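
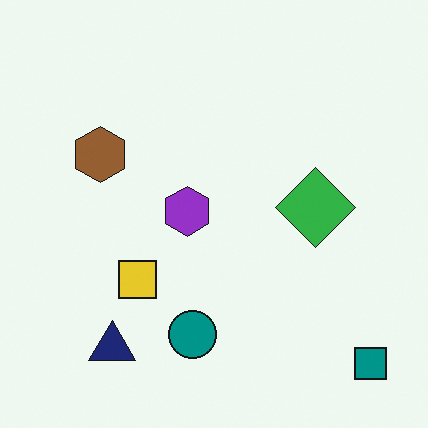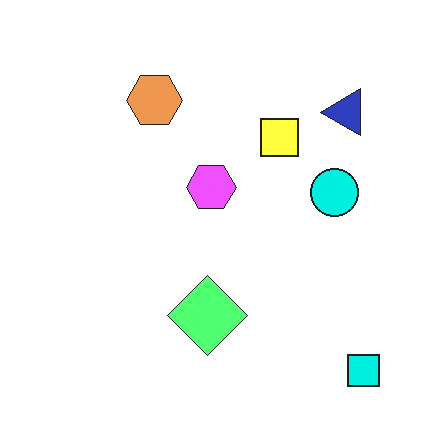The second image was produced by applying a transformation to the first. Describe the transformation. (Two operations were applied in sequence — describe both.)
This is the original image brightened a lot, then transposed (reflected across the top-left ↔ bottom-right diagonal).

Every pixel — background and shapes alike — is uniformly brightened. Shapes have swapped their row and column positions — what was in the top-right is now in the bottom-left — a diagonal reflection.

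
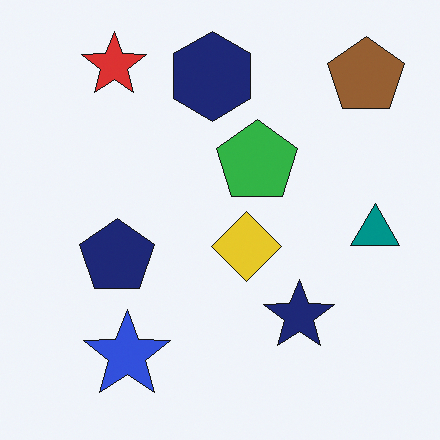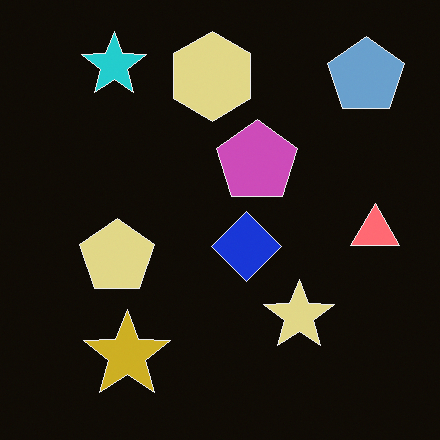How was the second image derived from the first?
The second image is the first color-inverted (negative).

The light background has become dark and every shape's color is its complement — a photographic negative.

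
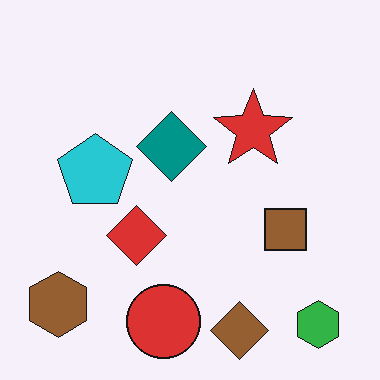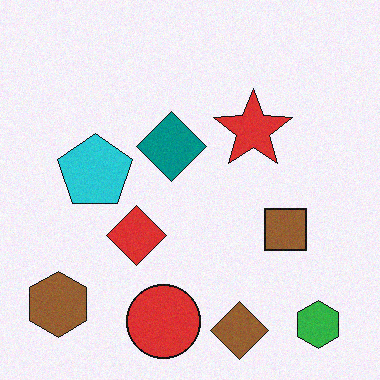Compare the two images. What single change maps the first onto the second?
Degraded with a light layer of grain.

Random speckle covers the whole image, including the flat background.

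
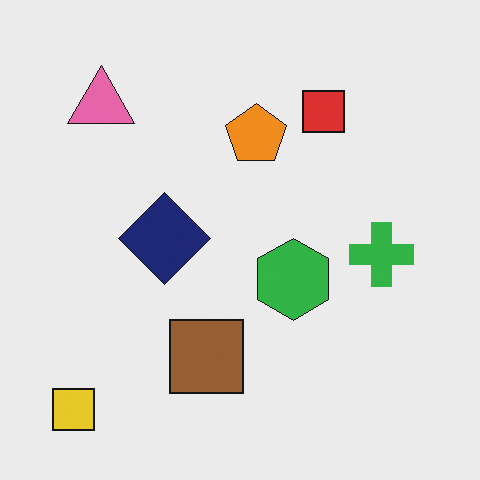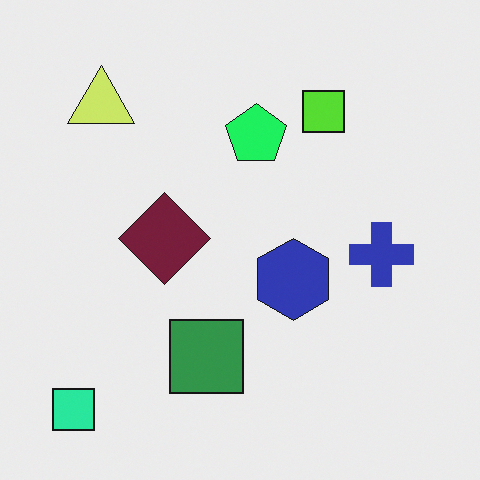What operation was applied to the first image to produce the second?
Hue-shifted by a moderate amount.

Every shape's color has rotated by the same amount around the hue wheel — a uniform hue shift.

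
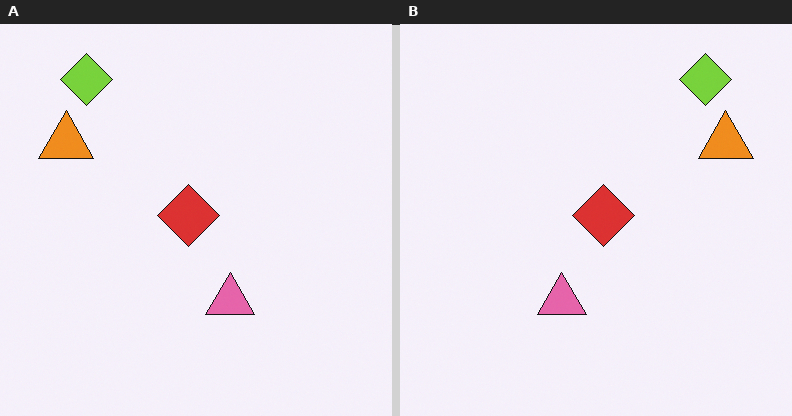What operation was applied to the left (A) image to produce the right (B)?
This is the original image flipped horizontally (left ↔ right).

The orange triangle is in the top-left of the left (A) image and the top-right of the right (B) — shapes on opposite sides of the vertical midline have swapped in a mirror flip.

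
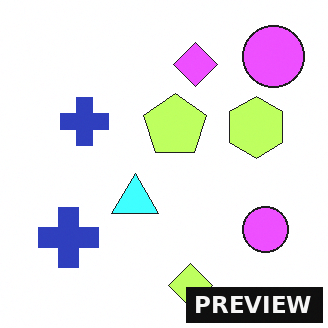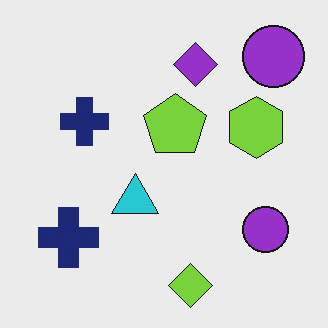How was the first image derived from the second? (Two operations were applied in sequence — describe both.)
The first image is the second brightened a lot, then watermarked with the text "PREVIEW" in the lower-right corner.

Every pixel — background and shapes alike — is uniformly brightened. A dark label reading "PREVIEW" appears in the lower-right corner.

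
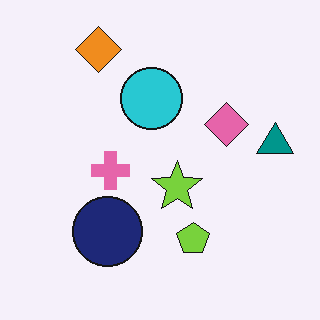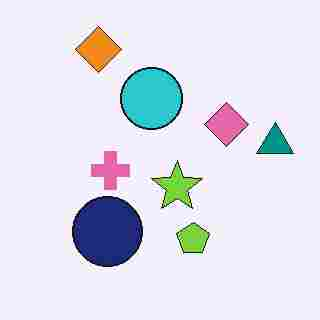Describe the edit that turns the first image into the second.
The second image is the first degraded with heavy JPEG compression.

Blocky 8×8 compression artifacts appear around shape edges and the flat background shows ringing — characteristic JPEG degradation.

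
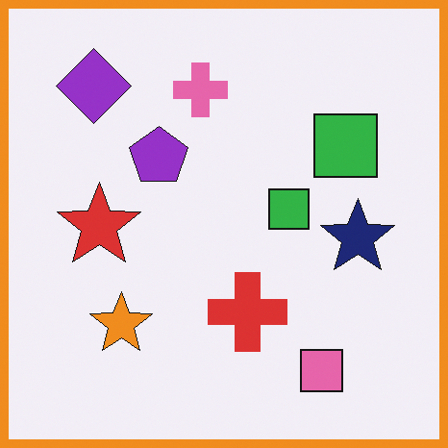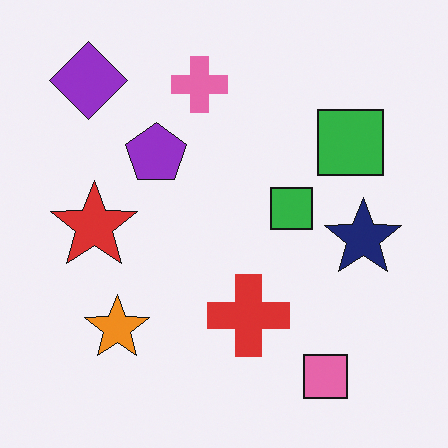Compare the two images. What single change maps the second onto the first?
Framed with a orange border.

A solid orange frame runs around the edge of the first image, with the content slightly shrunk inside it.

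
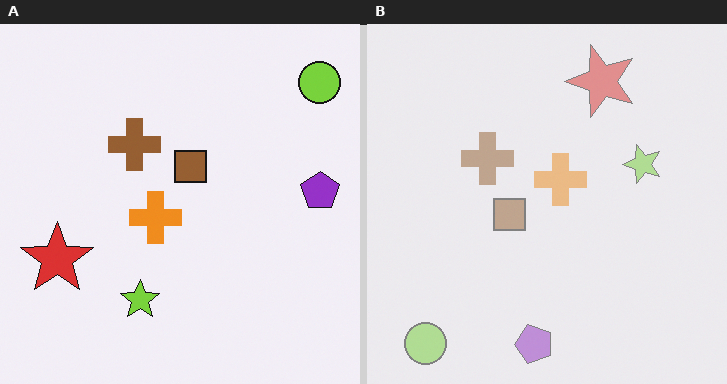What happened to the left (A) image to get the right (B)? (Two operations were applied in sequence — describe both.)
The right (B) image is the left (A) transposed (reflected across the top-left ↔ bottom-right diagonal), then washed out (contrast reduced).

Shapes have swapped their row and column positions — what was in the top-right is now in the bottom-left — a diagonal reflection. Tones are pushed toward mid-grey across the whole image — a global contrast change.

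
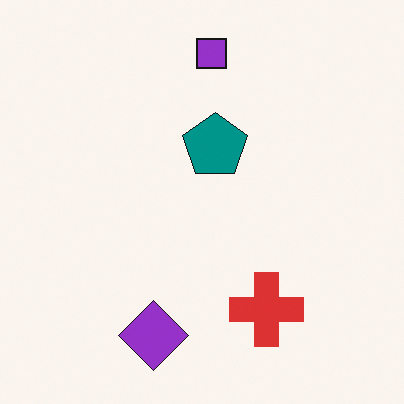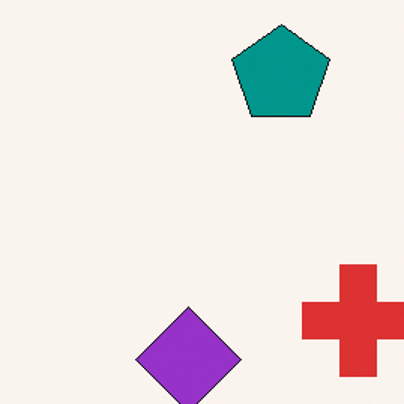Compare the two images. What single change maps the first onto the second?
Cropped to a modestly smaller region and rescaled.

The visible shapes are larger and the field of view is narrower; shapes near the original edges may be partly or wholly outside the frame — a crop-and-rescale.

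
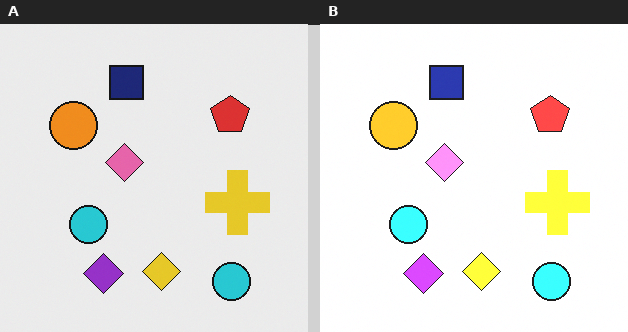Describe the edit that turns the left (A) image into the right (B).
It was substantially brightened.

Every pixel — background and shapes alike — is uniformly brightened.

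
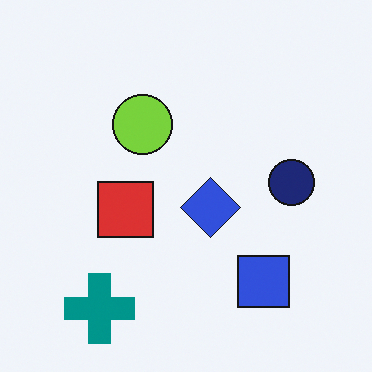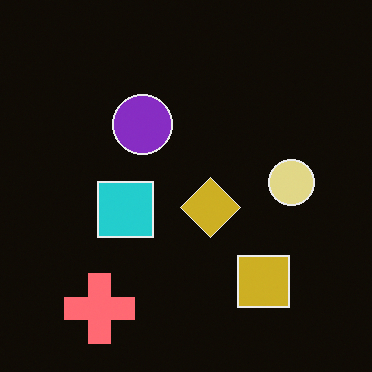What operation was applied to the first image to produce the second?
The transformation is: color-inverted (negative).

The light background has become dark and every shape's color is its complement — a photographic negative.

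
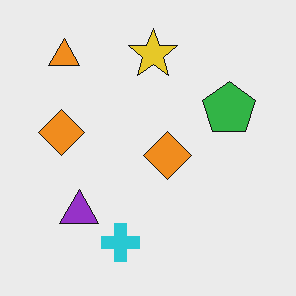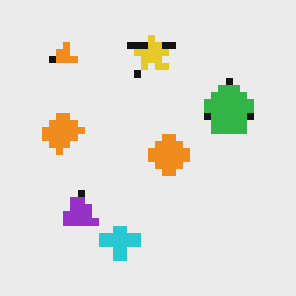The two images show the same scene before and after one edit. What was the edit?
The transformation is: pixelated into visible square blocks.

Shapes are reduced to large square blocks; fine edges and outlines are lost — a downscale-then-upscale (mosaic) effect.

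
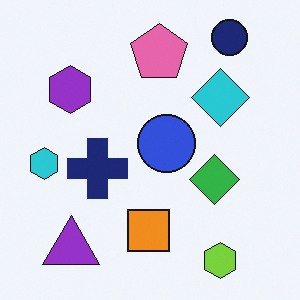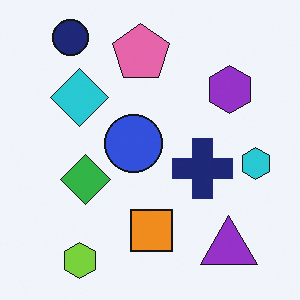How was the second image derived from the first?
Flipped horizontally (left ↔ right).

The cyan hexagon is in the left of the first image and the right of the second — shapes on opposite sides of the vertical midline have swapped in a mirror flip.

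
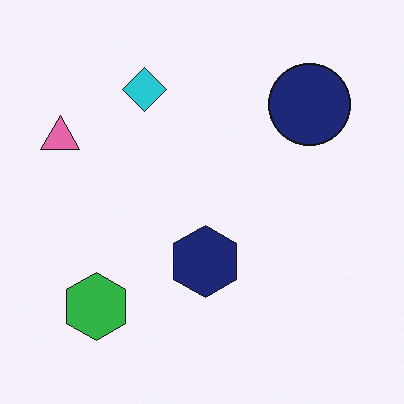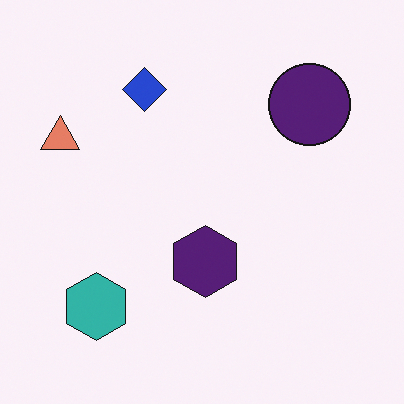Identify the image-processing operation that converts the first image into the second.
Hue-shifted slightly.

Every shape's color has rotated by the same amount around the hue wheel — a uniform hue shift.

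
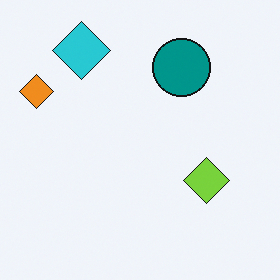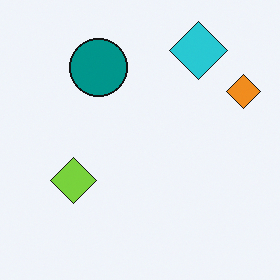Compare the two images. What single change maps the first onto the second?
It was flipped horizontally (left ↔ right).

The orange diamond is in the top-left of the first image and the top-right of the second — shapes on opposite sides of the vertical midline have swapped in a mirror flip.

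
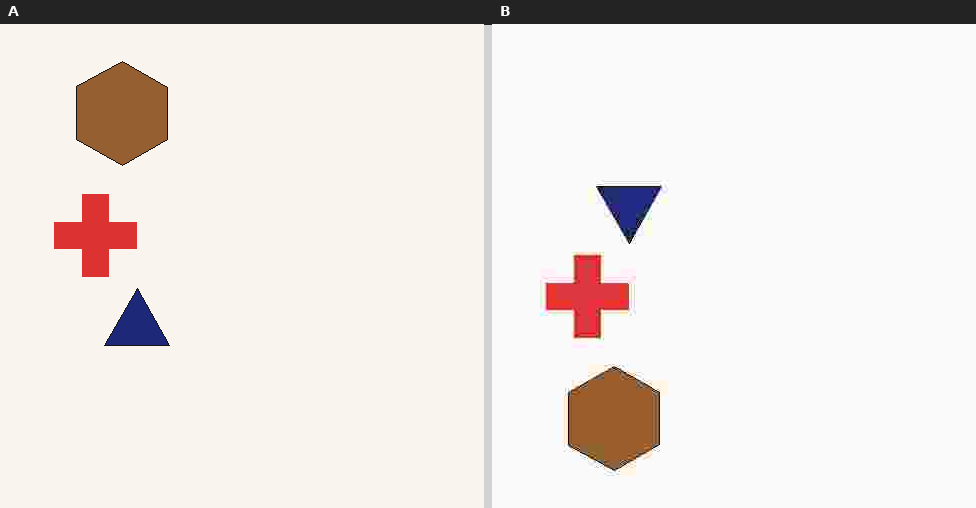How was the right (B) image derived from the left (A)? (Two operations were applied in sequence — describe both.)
The transformation is: degraded with heavy JPEG compression, then flipped vertically (top ↔ bottom).

Blocky 8×8 compression artifacts appear around shape edges and the flat background shows ringing — characteristic JPEG degradation. The brown hexagon is in the top-left of the left (A) image and the bottom-left of the right (B) — shapes on opposite sides of the horizontal midline have swapped in a mirror flip.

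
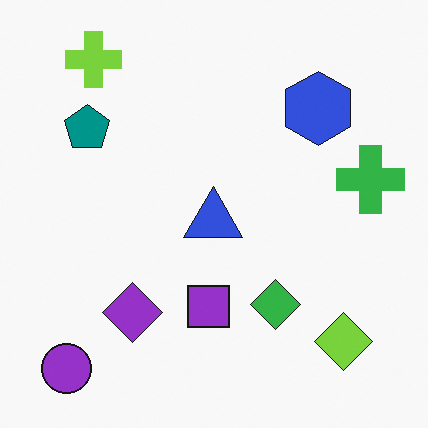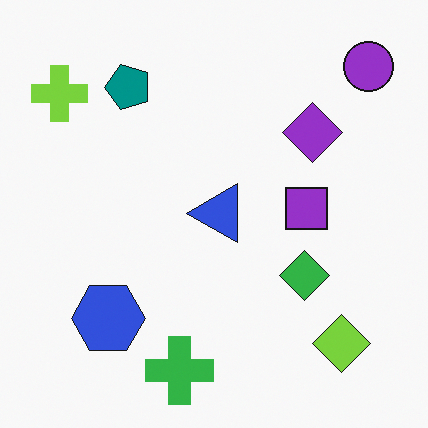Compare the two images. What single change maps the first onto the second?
This is the original image transposed (reflected across the top-left ↔ bottom-right diagonal).

Shapes have swapped their row and column positions — what was in the top-right is now in the bottom-left — a diagonal reflection.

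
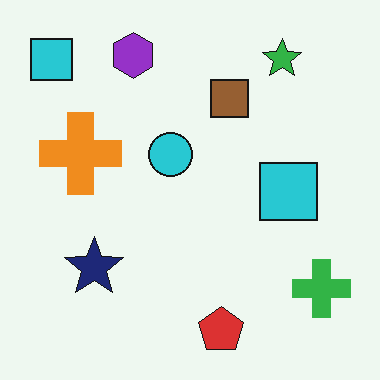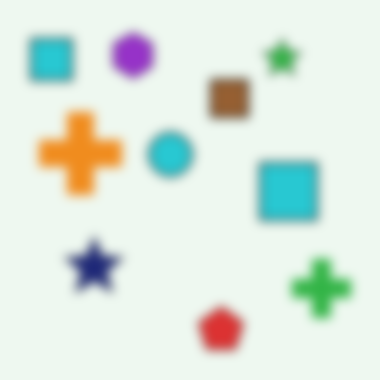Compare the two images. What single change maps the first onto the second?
The image was heavily blurred.

Shape edges and outlines are uniformly softened across the whole image.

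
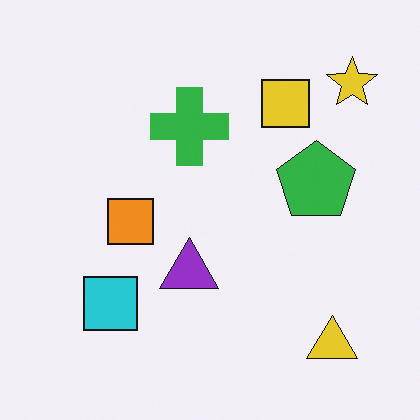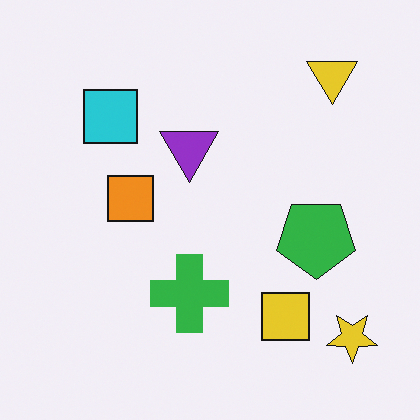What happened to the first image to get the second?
It was flipped vertically (top ↔ bottom).

The yellow triangle is in the bottom-right of the first image and the top-right of the second — shapes on opposite sides of the horizontal midline have swapped in a mirror flip.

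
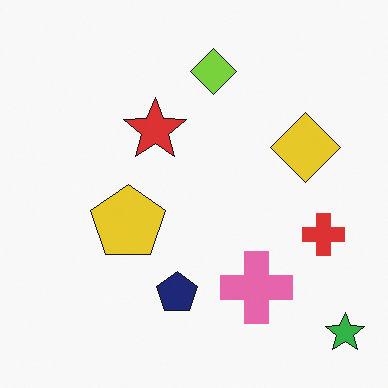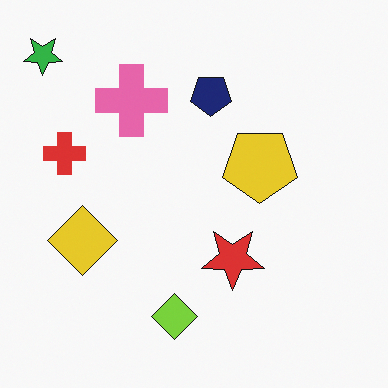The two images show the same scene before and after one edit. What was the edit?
It was rotated 180°.

The green star sits in the bottom-right of the first image and the top-left of the second — consistent with a whole-image 180° rotation.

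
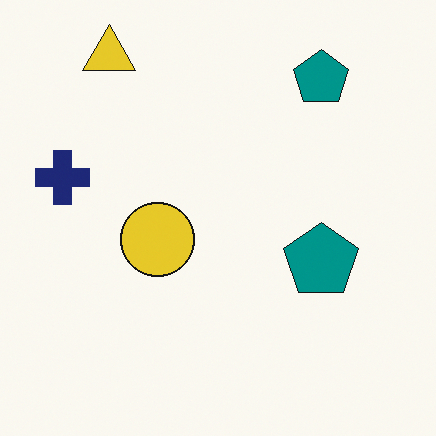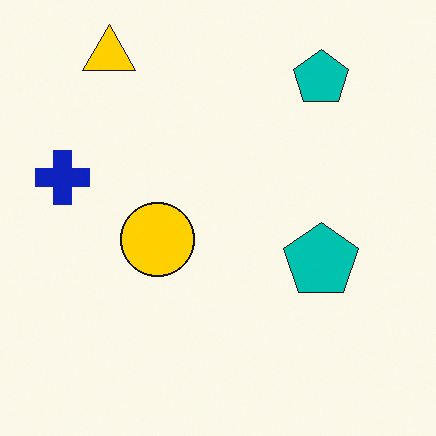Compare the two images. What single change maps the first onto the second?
It was heavily oversaturated.

All colors are more vivid — a global saturation change.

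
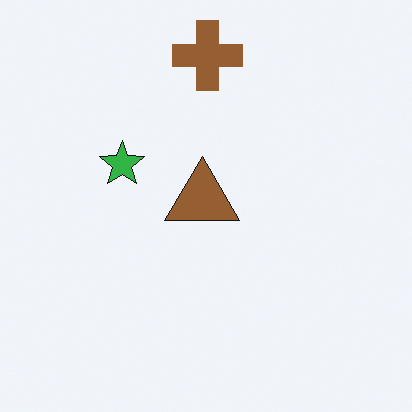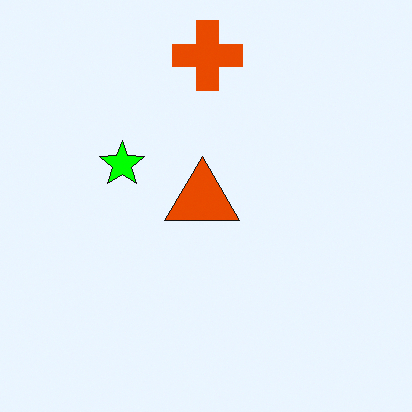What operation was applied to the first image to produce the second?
This is the original image heavily oversaturated.

All colors are more vivid — a global saturation change.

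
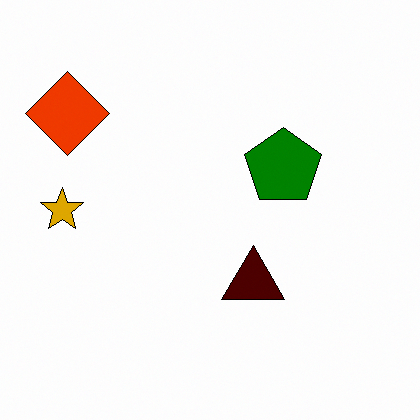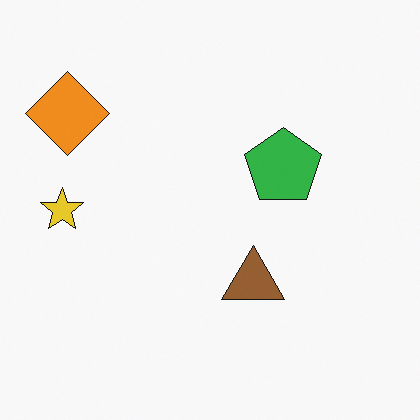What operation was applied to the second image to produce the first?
The image was boosted in contrast.

Tones are pushed away from mid-grey across the whole image — a global contrast change.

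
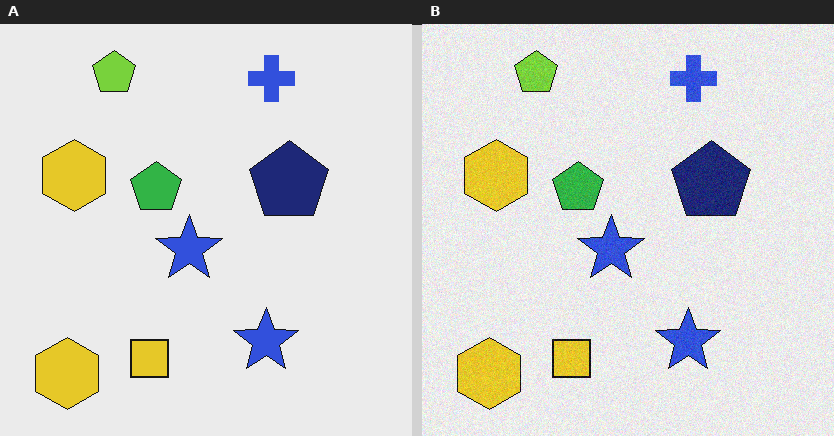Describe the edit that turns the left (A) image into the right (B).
It was degraded with a light layer of grain.

Random speckle covers the whole image, including the flat background.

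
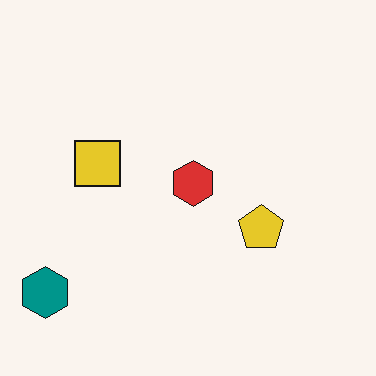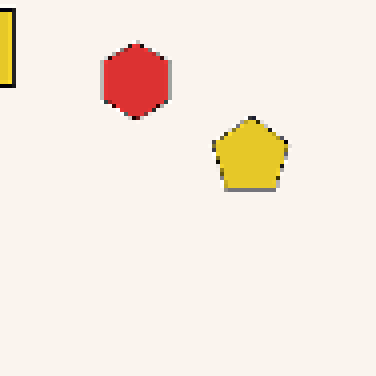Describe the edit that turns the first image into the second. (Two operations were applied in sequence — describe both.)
This is the original image cropped to a noticeably smaller region and rescaled, then lightly pixelated (a mild mosaic effect).

The visible shapes are larger and the field of view is narrower; shapes near the original edges may be partly or wholly outside the frame — a crop-and-rescale. Shapes are reduced to large square blocks; fine edges and outlines are lost — a downscale-then-upscale (mosaic) effect.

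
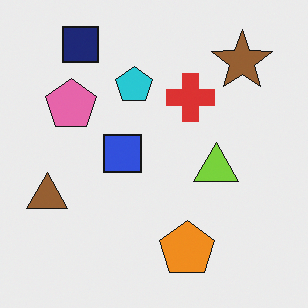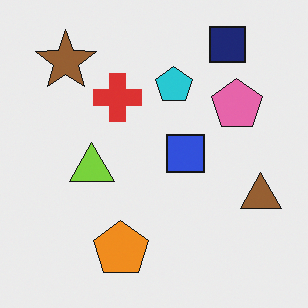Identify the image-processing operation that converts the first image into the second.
The image was flipped horizontally (left ↔ right).

The brown triangle is in the left of the first image and the right of the second — shapes on opposite sides of the vertical midline have swapped in a mirror flip.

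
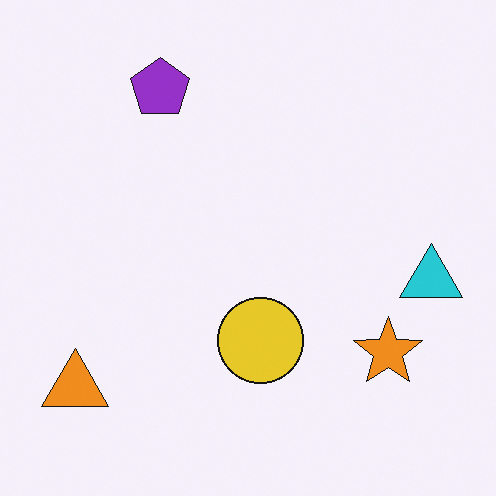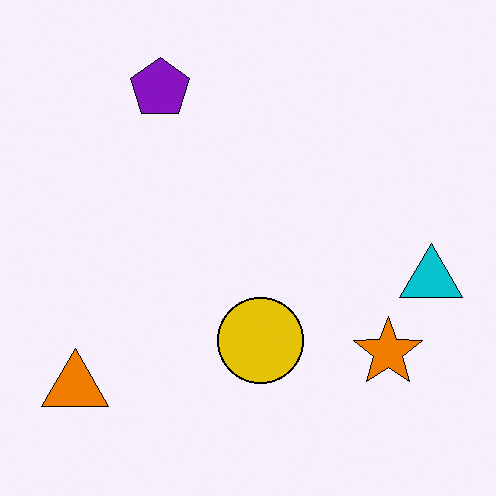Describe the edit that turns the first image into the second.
The second image is the first given slightly increased contrast.

Tones are pushed away from mid-grey across the whole image — a global contrast change.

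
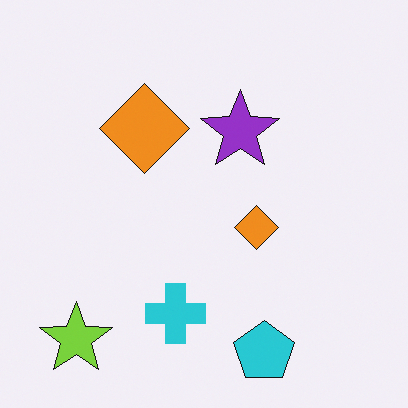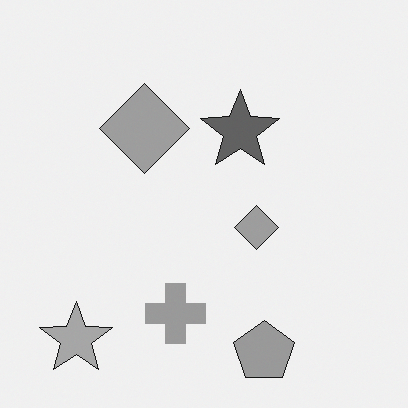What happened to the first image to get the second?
The second image is the first converted to grayscale.

All color is removed — every shape is now a shade of grey.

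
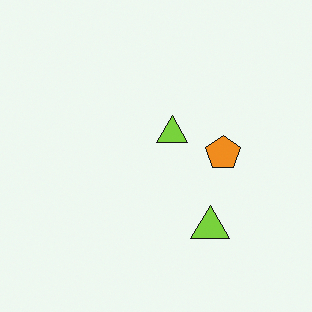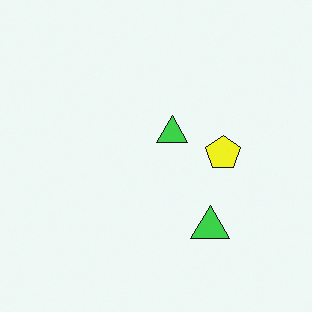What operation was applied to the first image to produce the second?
Hue-shifted slightly.

Every shape's color has rotated by the same amount around the hue wheel — a uniform hue shift.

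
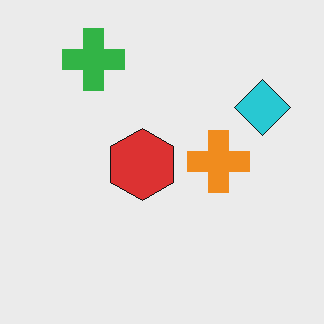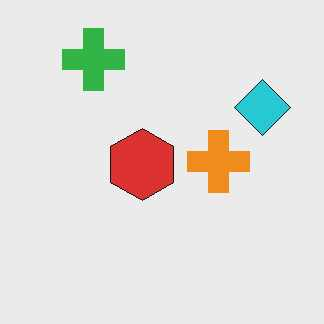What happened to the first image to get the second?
JPEG-compressed with visible artifacts.

Blocky 8×8 compression artifacts appear around shape edges and the flat background shows ringing — characteristic JPEG degradation.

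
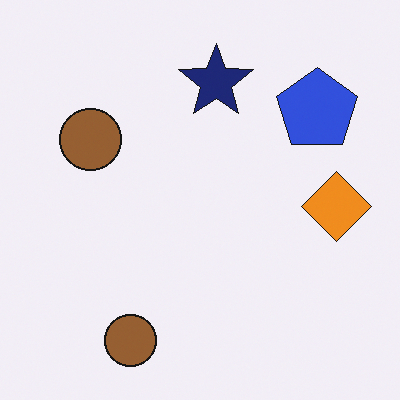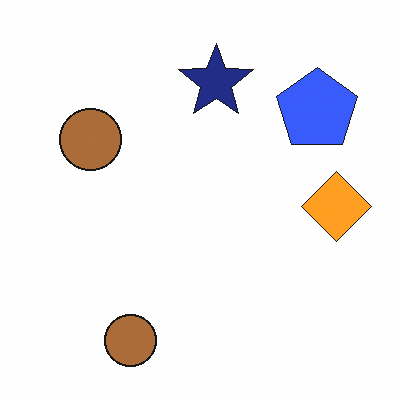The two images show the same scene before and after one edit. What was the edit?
This is the original image brightened a little.

Every pixel — background and shapes alike — is uniformly brightened.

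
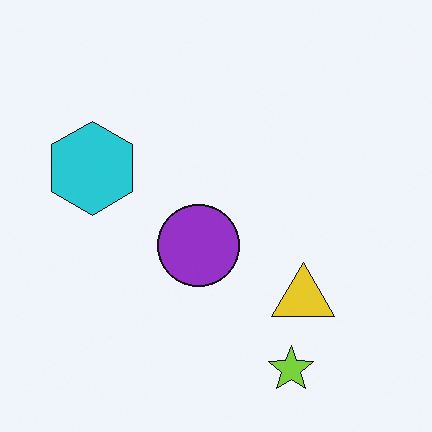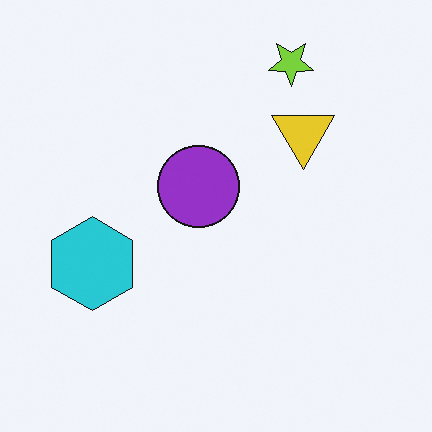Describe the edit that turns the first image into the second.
This is the original image flipped vertically (top ↔ bottom).

The lime star is in the bottom-right of the first image and the top-right of the second — shapes on opposite sides of the horizontal midline have swapped in a mirror flip.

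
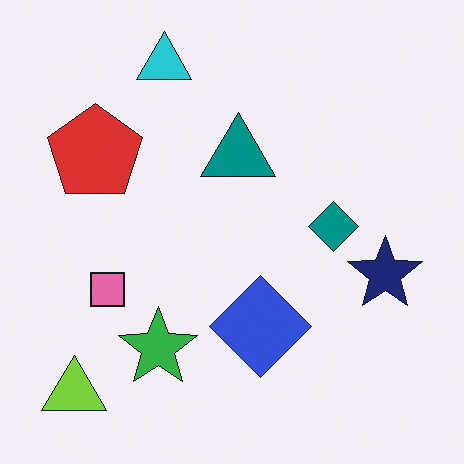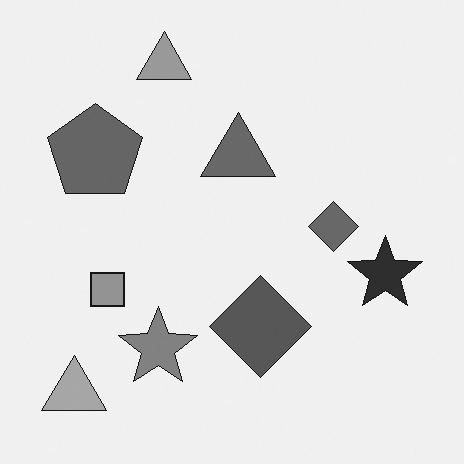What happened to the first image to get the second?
It was converted to grayscale.

All color is removed — every shape is now a shade of grey.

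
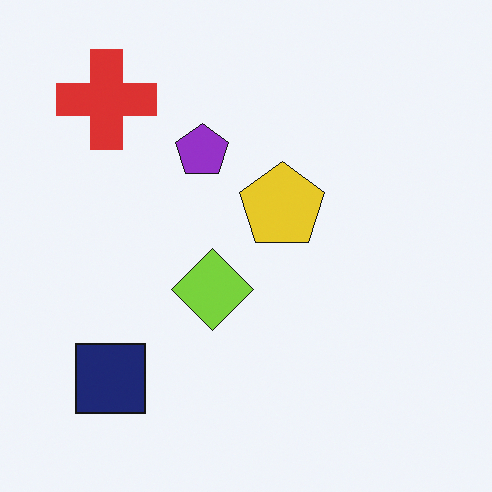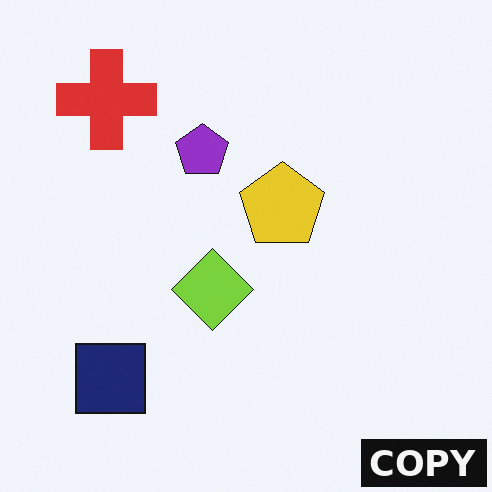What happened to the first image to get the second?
This is the original image watermarked with the text "COPY" in the lower-right corner.

A dark label reading "COPY" appears in the lower-right corner.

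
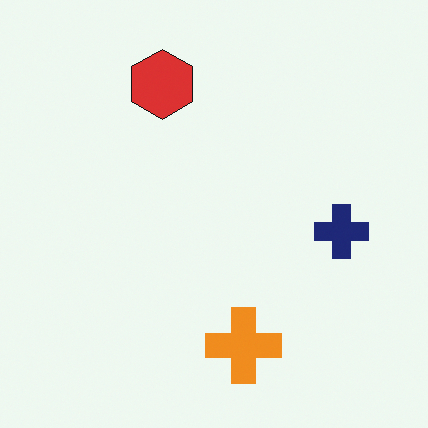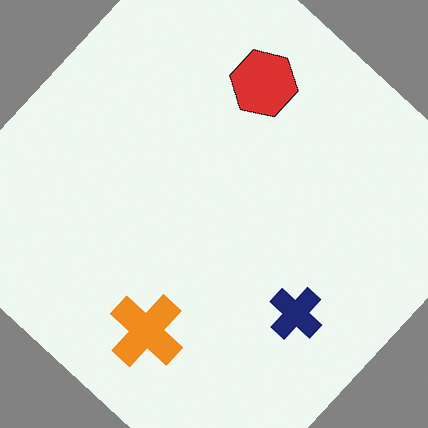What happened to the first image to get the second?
The image was rotated clockwise by a large amount — several tens of degrees.

Every shape is tilted by the same angle and the image corners show triangular fill wedges — a whole-image rotation by a non-right angle.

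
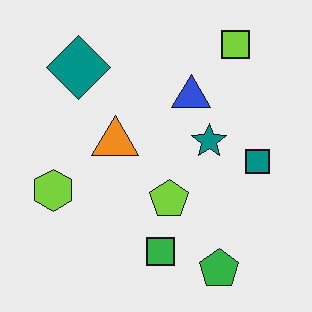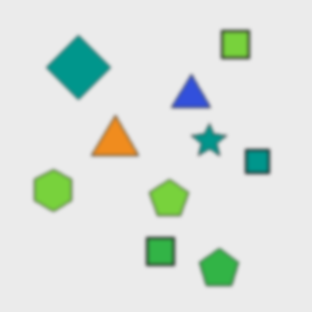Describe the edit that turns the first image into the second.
This is the original image given a subtle gaussian blur.

Shape edges and outlines are uniformly softened across the whole image.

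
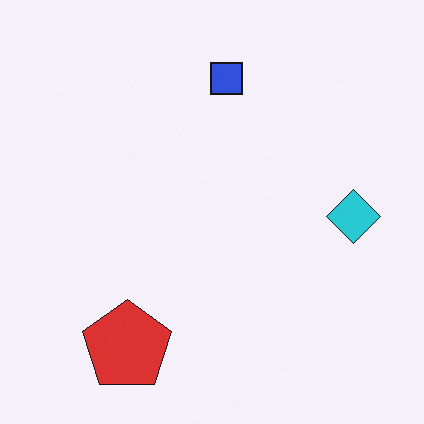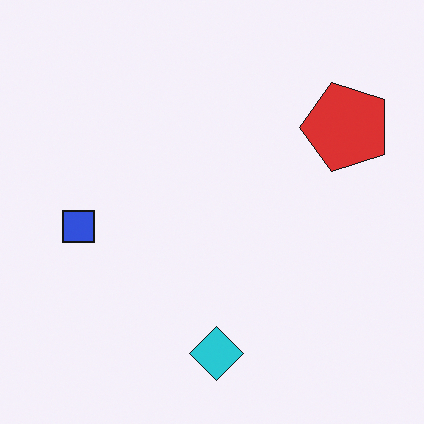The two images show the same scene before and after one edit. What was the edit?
It was transposed (reflected across the top-left ↔ bottom-right diagonal).

Shapes have swapped their row and column positions — what was in the top-right is now in the bottom-left — a diagonal reflection.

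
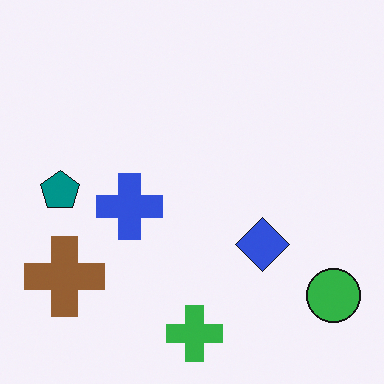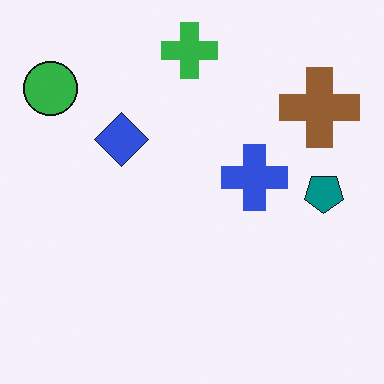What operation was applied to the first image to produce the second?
It was rotated 180°.

The green circle sits in the bottom-right of the first image and the top-left of the second — consistent with a whole-image 180° rotation.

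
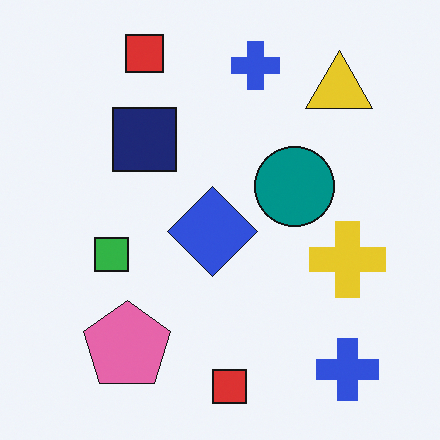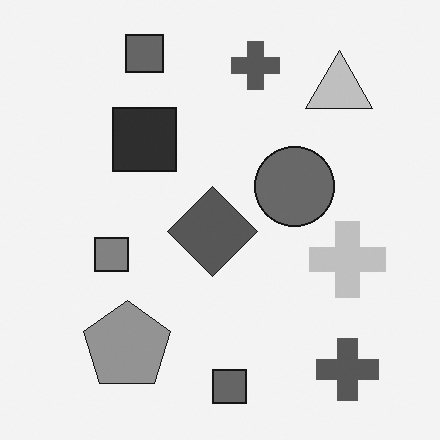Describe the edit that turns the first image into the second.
The transformation is: converted to grayscale.

All color is removed — every shape is now a shade of grey.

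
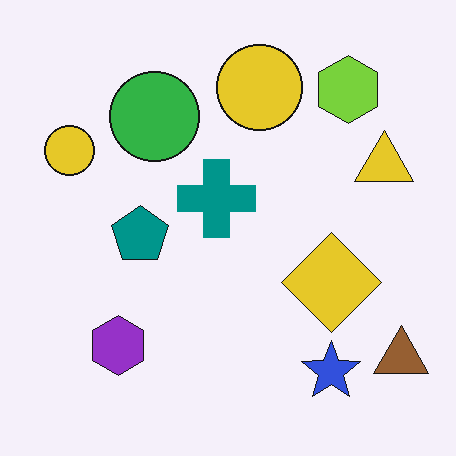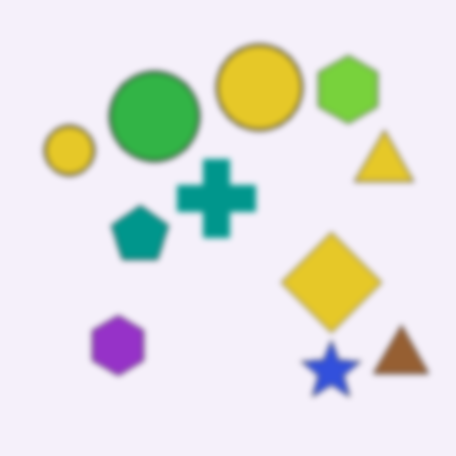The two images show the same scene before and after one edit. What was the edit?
This is the original image moderately blurred.

Shape edges and outlines are uniformly softened across the whole image.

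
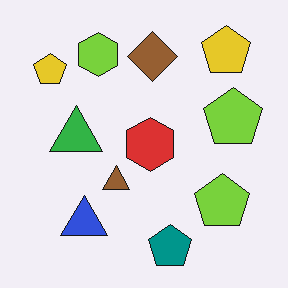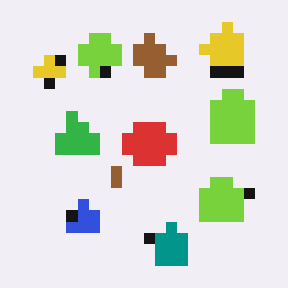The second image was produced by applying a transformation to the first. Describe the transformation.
The transformation is: coarsely pixelated.

Shapes are reduced to large square blocks; fine edges and outlines are lost — a downscale-then-upscale (mosaic) effect.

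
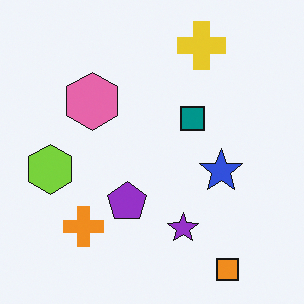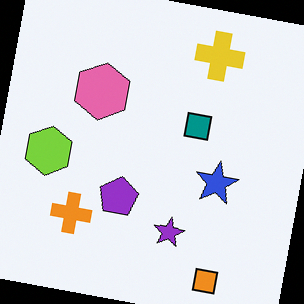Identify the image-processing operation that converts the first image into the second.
Rotated clockwise by a slight angle.

Every shape is tilted by the same angle and the image corners show triangular fill wedges — a whole-image rotation by a non-right angle.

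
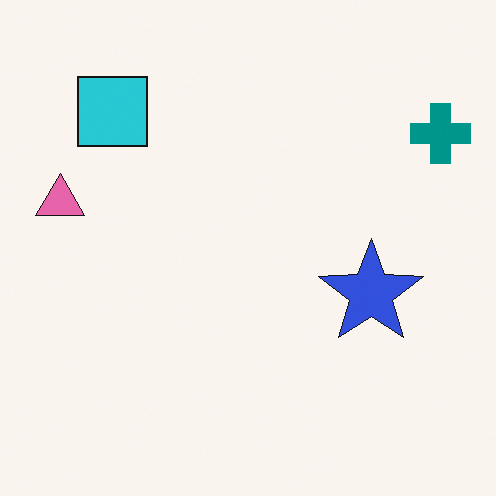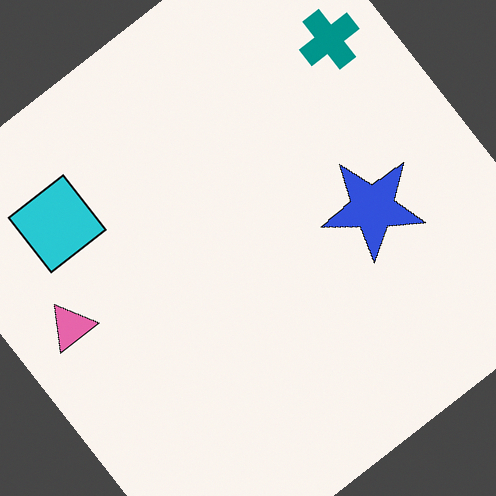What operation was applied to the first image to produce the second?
The image was rotated counter-clockwise by a large amount — several tens of degrees.

Every shape is tilted by the same angle and the image corners show triangular fill wedges — a whole-image rotation by a non-right angle.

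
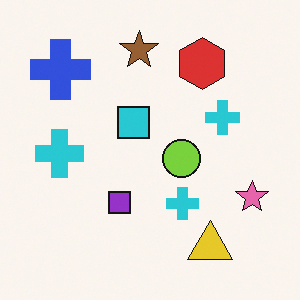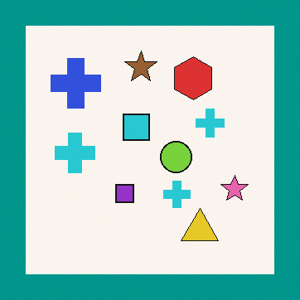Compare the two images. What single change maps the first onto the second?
The second image is the first framed with a teal border.

A solid teal frame runs around the edge of the second image, with the content slightly shrunk inside it.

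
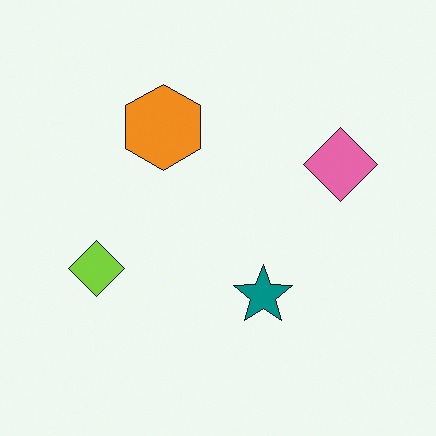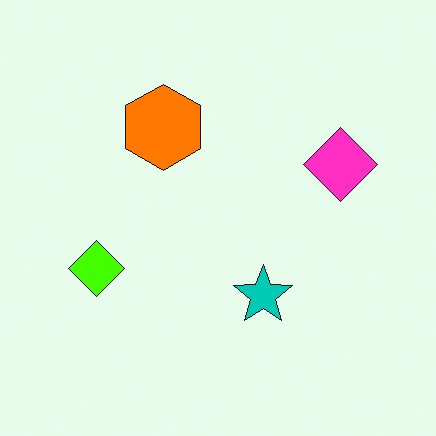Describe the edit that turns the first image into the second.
The image was made much more vivid (saturation change).

All colors are more vivid — a global saturation change.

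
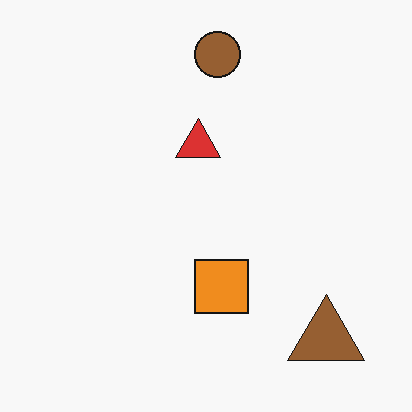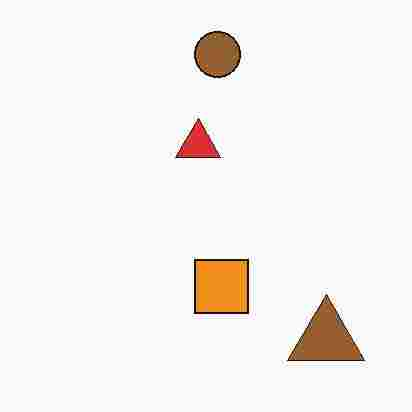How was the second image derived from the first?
The image was heavily JPEG-compressed with obvious blocking artifacts.

Blocky 8×8 compression artifacts appear around shape edges and the flat background shows ringing — characteristic JPEG degradation.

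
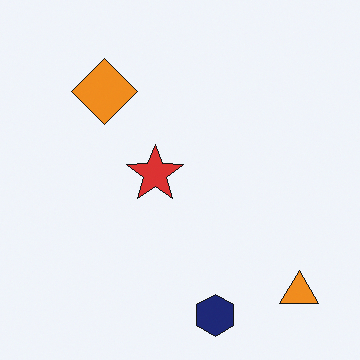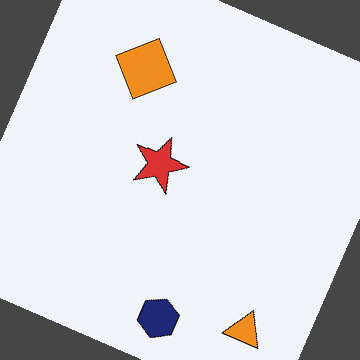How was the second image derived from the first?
The transformation is: rotated clockwise by a clearly visible amount.

Every shape is tilted by the same angle and the image corners show triangular fill wedges — a whole-image rotation by a non-right angle.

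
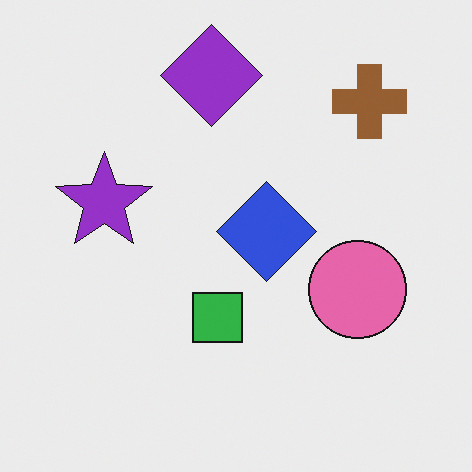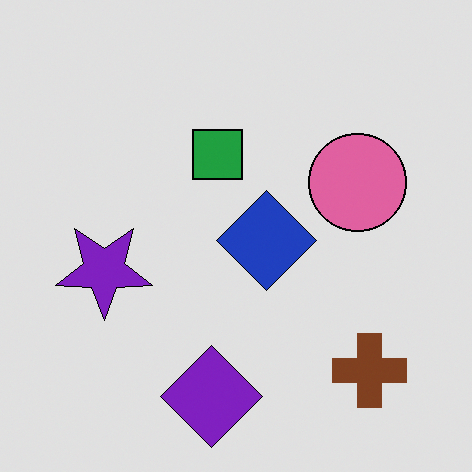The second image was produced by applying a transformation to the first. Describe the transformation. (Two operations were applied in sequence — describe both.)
It was posterized to a reduced palette, then flipped vertically (top ↔ bottom).

Each flat color has snapped to a coarser quantized level — most visibly, the near-white background has dropped to a flat grey. The purple diamond is in the top of the first image and the bottom of the second — shapes on opposite sides of the horizontal midline have swapped in a mirror flip.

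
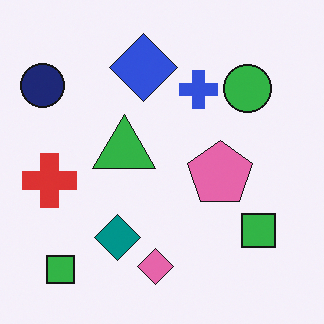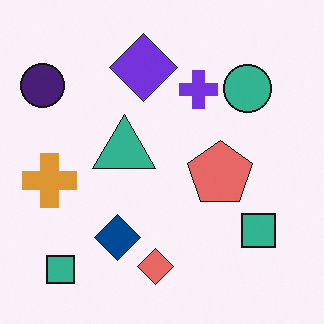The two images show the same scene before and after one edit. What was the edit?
It was hue-shifted slightly.

Every shape's color has rotated by the same amount around the hue wheel — a uniform hue shift.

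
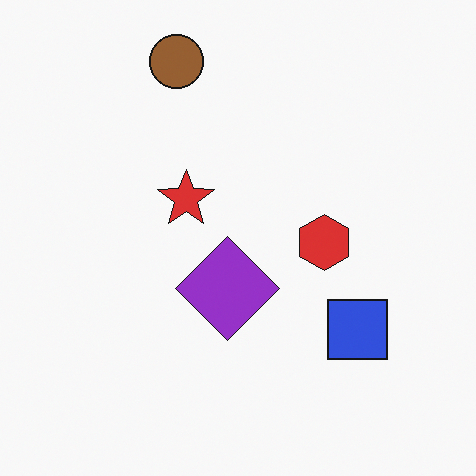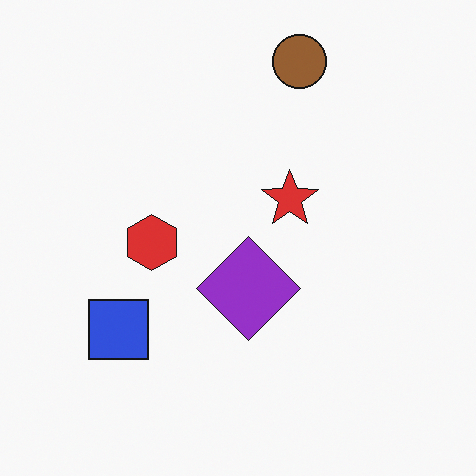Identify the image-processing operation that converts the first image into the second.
The transformation is: flipped horizontally (left ↔ right).

The blue square is in the bottom-right of the first image and the bottom-left of the second — shapes on opposite sides of the vertical midline have swapped in a mirror flip.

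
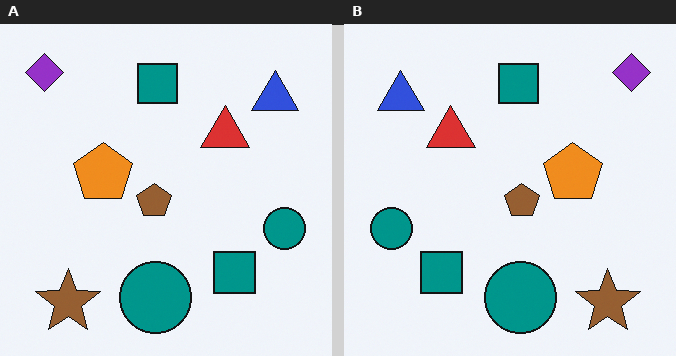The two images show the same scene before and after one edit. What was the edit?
This is the original image flipped horizontally (left ↔ right).

The purple diamond is in the top-left of the left (A) image and the top-right of the right (B) — shapes on opposite sides of the vertical midline have swapped in a mirror flip.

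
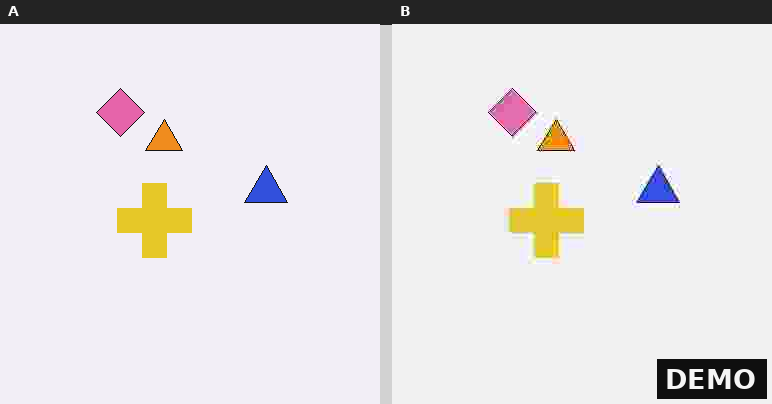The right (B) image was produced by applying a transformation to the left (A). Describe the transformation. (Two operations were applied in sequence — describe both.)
This is the original image degraded with heavy JPEG compression, then watermarked with the text "DEMO" in the lower-right corner.

Blocky 8×8 compression artifacts appear around shape edges and the flat background shows ringing — characteristic JPEG degradation. A dark label reading "DEMO" appears in the lower-right corner.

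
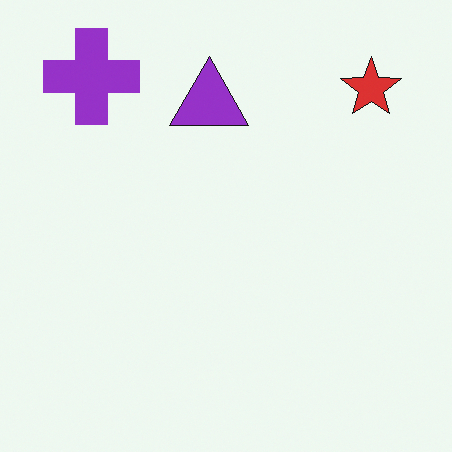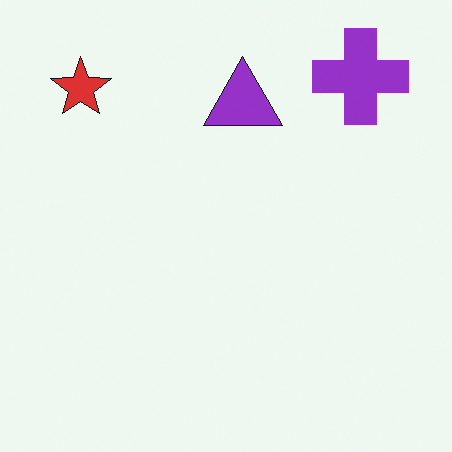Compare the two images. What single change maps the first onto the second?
The transformation is: flipped horizontally (left ↔ right).

The red star is in the top-right of the first image and the top-left of the second — shapes on opposite sides of the vertical midline have swapped in a mirror flip.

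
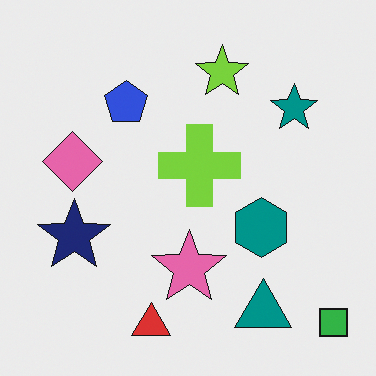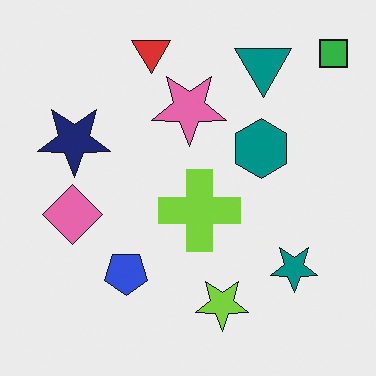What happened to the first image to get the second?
Flipped vertically (top ↔ bottom).

The red triangle is in the bottom of the first image and the top of the second — shapes on opposite sides of the horizontal midline have swapped in a mirror flip.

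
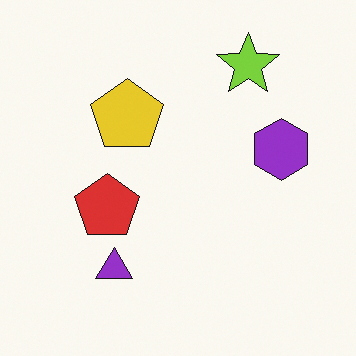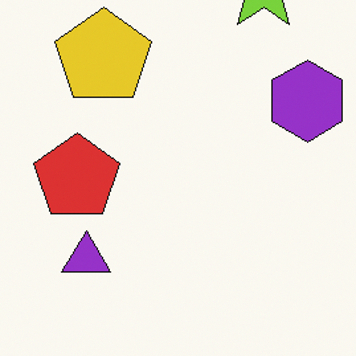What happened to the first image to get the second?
The transformation is: cropped to a modestly smaller region and rescaled.

The visible shapes are larger and the field of view is narrower; shapes near the original edges may be partly or wholly outside the frame — a crop-and-rescale.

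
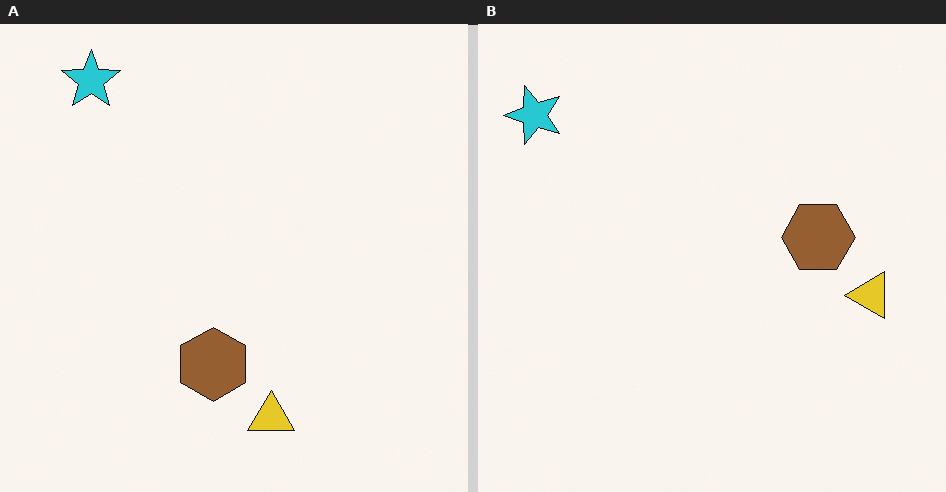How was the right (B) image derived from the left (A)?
The transformation is: transposed (reflected across the top-left ↔ bottom-right diagonal).

Shapes have swapped their row and column positions — what was in the top-right is now in the bottom-left — a diagonal reflection.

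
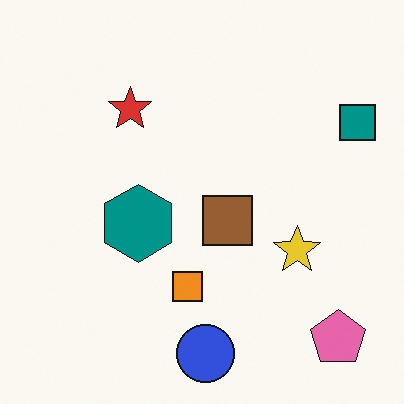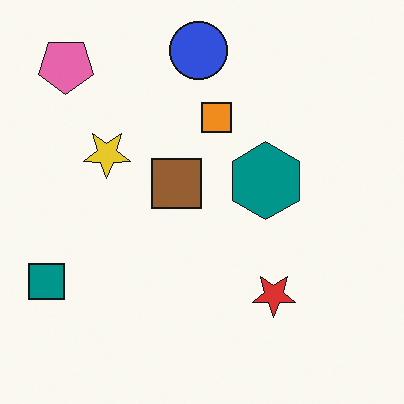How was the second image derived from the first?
It was rotated 180°.

The pink pentagon sits in the bottom-right of the first image and the top-left of the second — consistent with a whole-image 180° rotation.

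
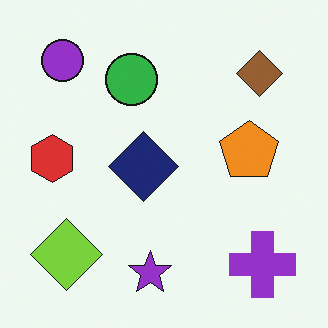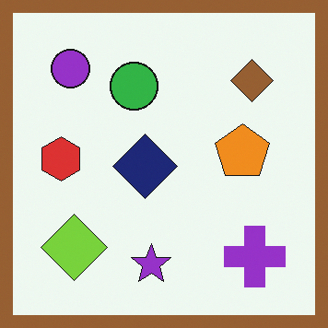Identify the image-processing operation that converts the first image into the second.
This is the original image framed with a brown border.

A solid brown frame runs around the edge of the second image, with the content slightly shrunk inside it.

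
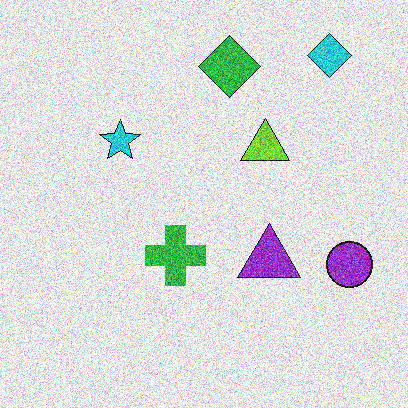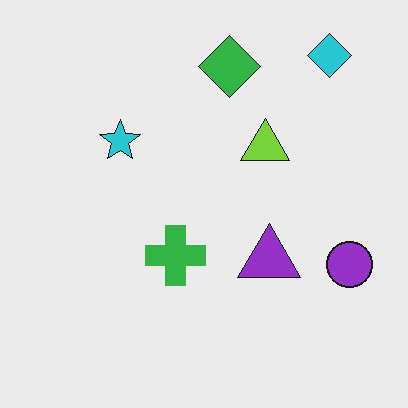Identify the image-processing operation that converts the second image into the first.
The image was degraded with heavy additive noise.

Random speckle covers the whole image, including the flat background.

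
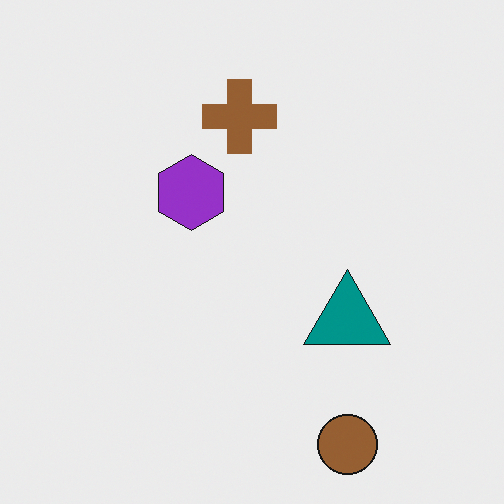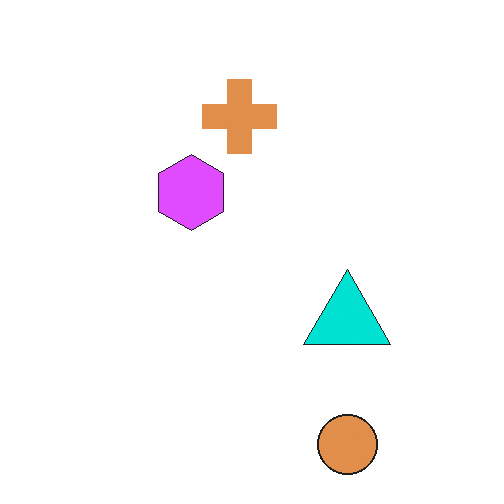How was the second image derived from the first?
The image was substantially brightened.

Every pixel — background and shapes alike — is uniformly brightened.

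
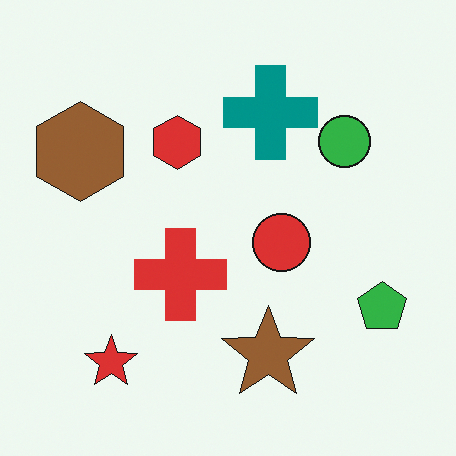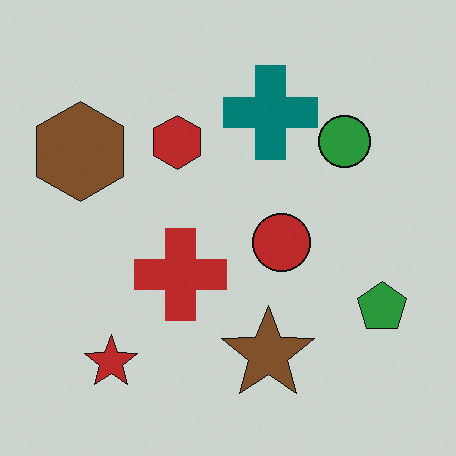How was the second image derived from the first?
The image was slightly darkened.

Every pixel — background and shapes alike — is uniformly darkened.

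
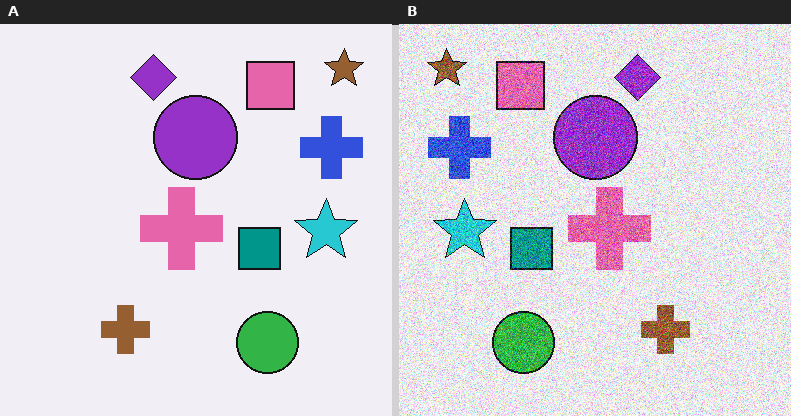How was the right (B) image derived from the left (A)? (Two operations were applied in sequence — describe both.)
The image was degraded with a thick layer of grain, then flipped horizontally (left ↔ right).

Random speckle covers the whole image, including the flat background. The brown star is in the top-right of the left (A) image and the top-left of the right (B) — shapes on opposite sides of the vertical midline have swapped in a mirror flip.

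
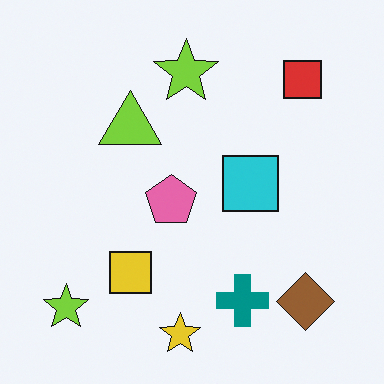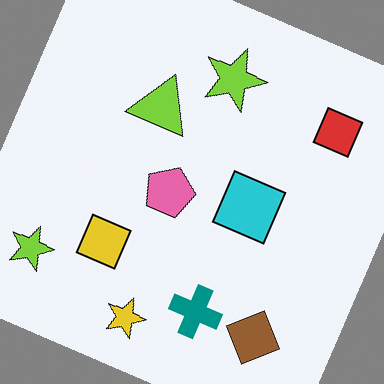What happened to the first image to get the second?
The image was rotated clockwise by a moderate amount.

Every shape is tilted by the same angle and the image corners show triangular fill wedges — a whole-image rotation by a non-right angle.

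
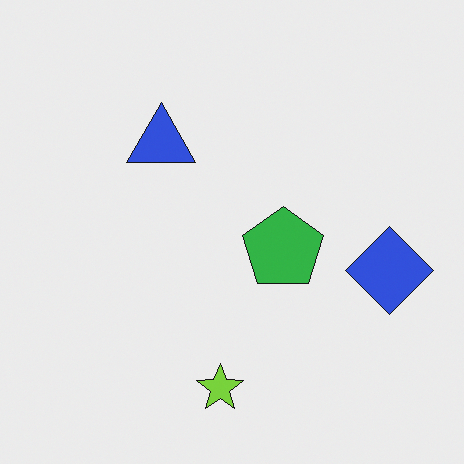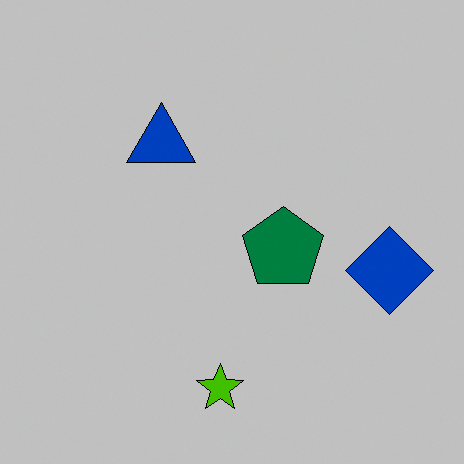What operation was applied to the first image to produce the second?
This is the original image heavily posterized to just a handful of flat colors.

Each flat color has snapped to a coarser quantized level — most visibly, the near-white background has dropped to a flat grey.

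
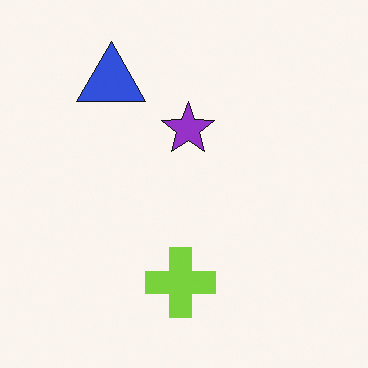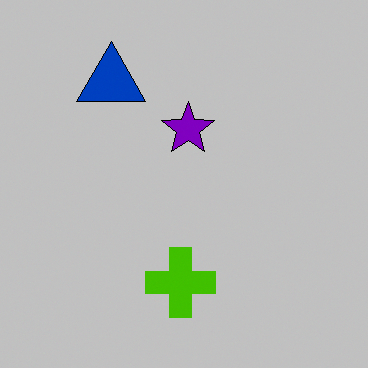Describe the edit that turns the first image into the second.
It was heavily posterized to just a handful of flat colors.

Each flat color has snapped to a coarser quantized level — most visibly, the near-white background has dropped to a flat grey.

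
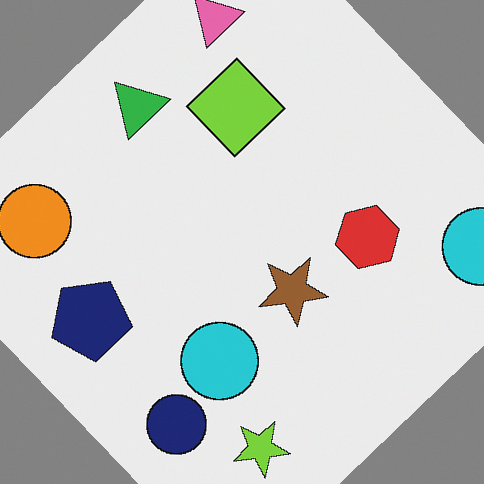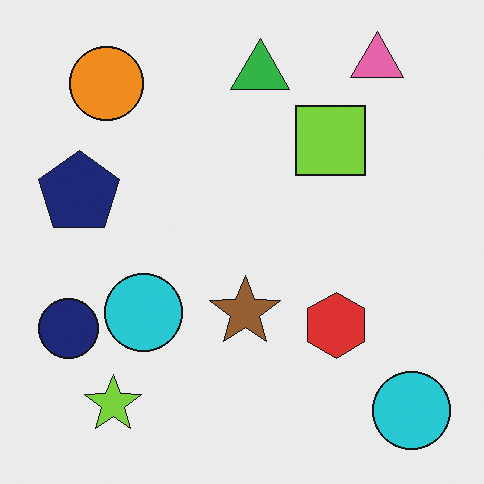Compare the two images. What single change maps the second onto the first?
The image was rotated counter-clockwise by a large amount — several tens of degrees.

Every shape is tilted by the same angle and the image corners show triangular fill wedges — a whole-image rotation by a non-right angle.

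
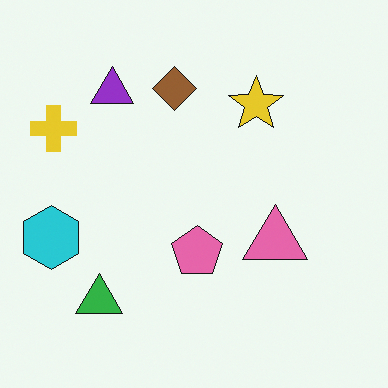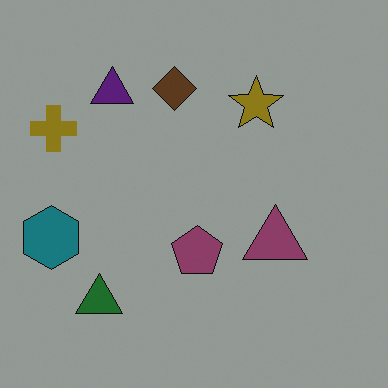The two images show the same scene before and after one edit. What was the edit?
This is the original image substantially darkened.

Every pixel — background and shapes alike — is uniformly darkened.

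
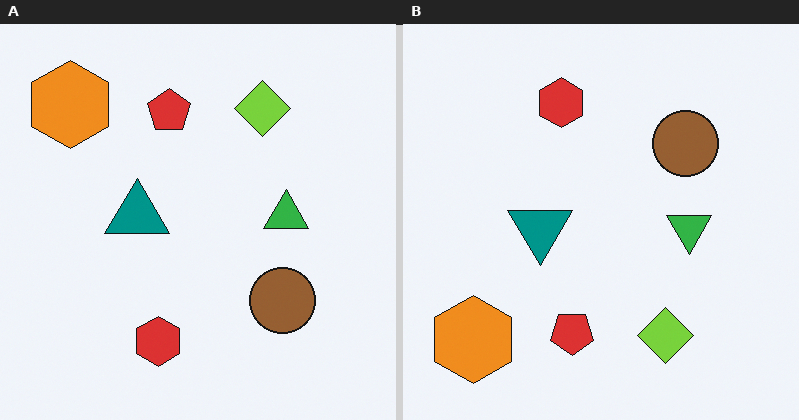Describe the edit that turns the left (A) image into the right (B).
The transformation is: flipped vertically (top ↔ bottom).

The red hexagon is in the bottom of the left (A) image and the top of the right (B) — shapes on opposite sides of the horizontal midline have swapped in a mirror flip.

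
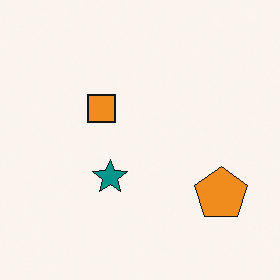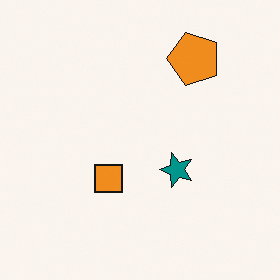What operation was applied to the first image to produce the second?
The second image is the first rotated 90° counter-clockwise.

The orange pentagon sits in the bottom-right of the first image and the top-right of the second — consistent with a whole-image 90° counter-clockwise rotation.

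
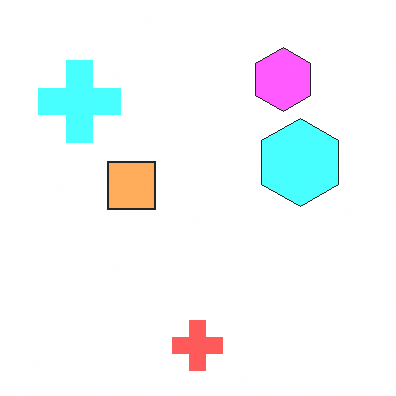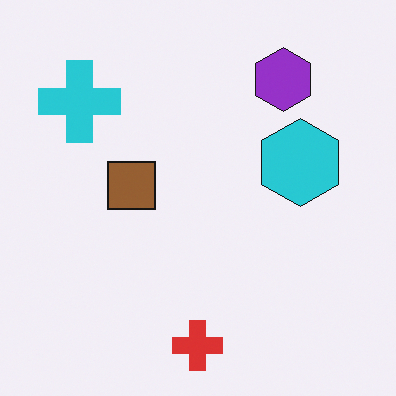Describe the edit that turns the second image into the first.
The transformation is: noticeably brightened.

Every pixel — background and shapes alike — is uniformly brightened.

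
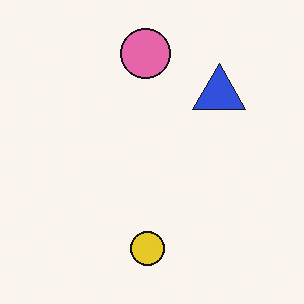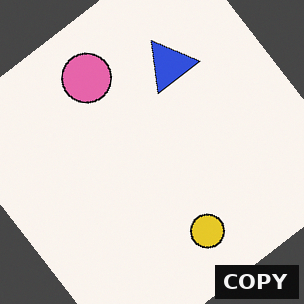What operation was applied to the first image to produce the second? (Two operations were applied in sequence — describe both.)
The transformation is: rotated counter-clockwise by a large amount — several tens of degrees, then watermarked with the text "COPY" in the lower-right corner.

Every shape is tilted by the same angle and the image corners show triangular fill wedges — a whole-image rotation by a non-right angle. A dark label reading "COPY" appears in the lower-right corner.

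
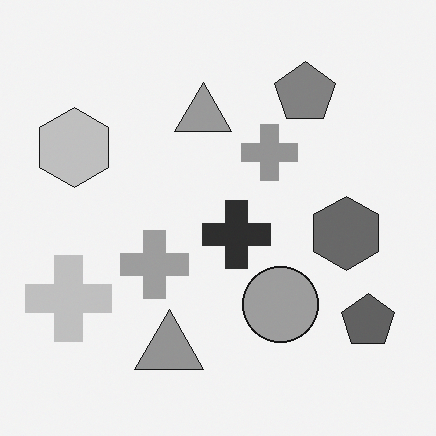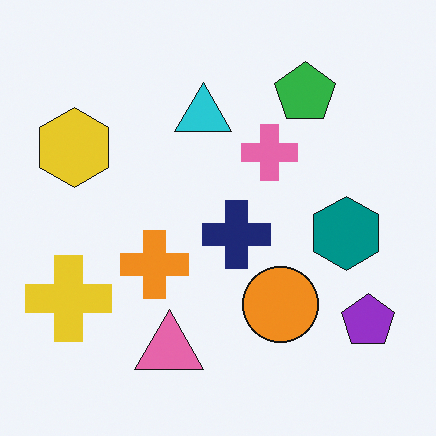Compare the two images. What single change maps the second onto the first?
The transformation is: converted to grayscale.

All color is removed — every shape is now a shade of grey.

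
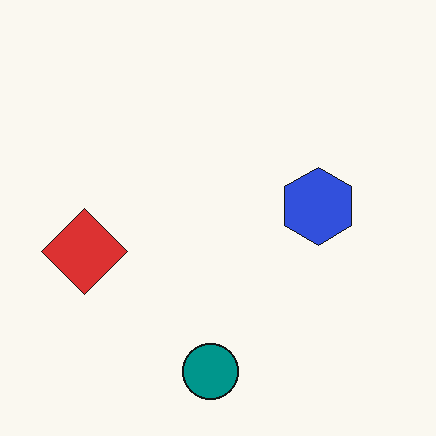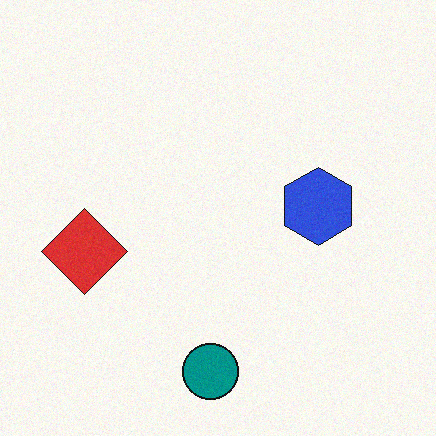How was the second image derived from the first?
The second image is the first degraded with a light layer of grain.

Random speckle covers the whole image, including the flat background.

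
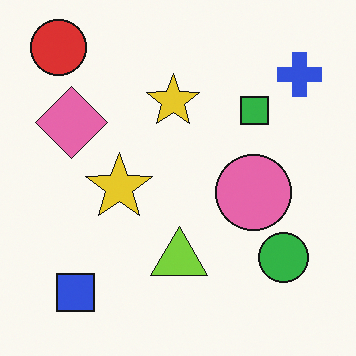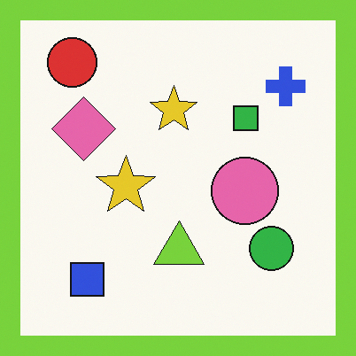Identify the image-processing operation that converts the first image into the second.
The image was framed with a lime border.

A solid lime frame runs around the edge of the second image, with the content slightly shrunk inside it.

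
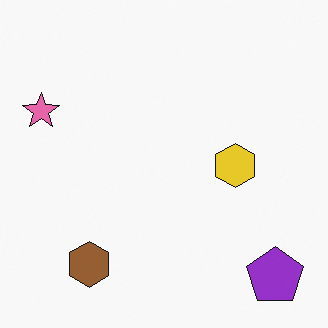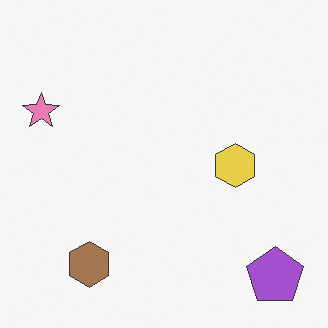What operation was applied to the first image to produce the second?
This is the original image given slightly reduced contrast.

Tones are pushed toward mid-grey across the whole image — a global contrast change.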